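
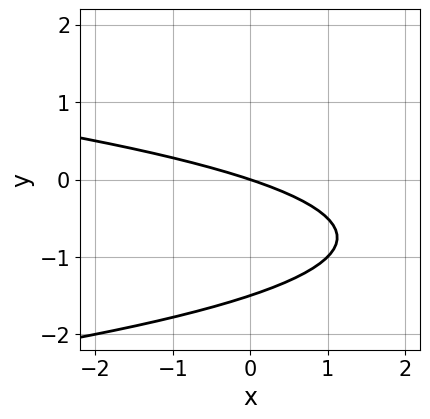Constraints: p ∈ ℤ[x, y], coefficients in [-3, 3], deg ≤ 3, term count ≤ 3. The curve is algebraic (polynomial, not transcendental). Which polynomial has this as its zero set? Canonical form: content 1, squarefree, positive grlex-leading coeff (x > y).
2*y^2 + x + 3*y

1. Degree: no degree-1 curve has this shape, so deg p = 2.
2. Observable constraints: it meets the y-axis at y = 0 (among the integer gridlines); one x-axis crossing is at x = 0.
3. These observations pin down the coefficients.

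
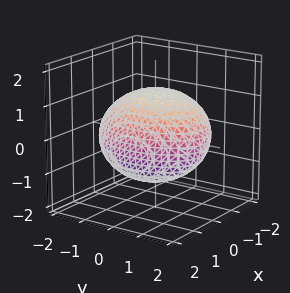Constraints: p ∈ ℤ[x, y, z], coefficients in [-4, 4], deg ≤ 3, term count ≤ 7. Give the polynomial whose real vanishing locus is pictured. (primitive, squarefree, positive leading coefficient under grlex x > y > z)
deg p = 2. No degree-1 surface has this shape.
The integer polynomial consistent with all of this is the stated p.

2*x^2 + x*z + y^2 + 2*z^2 - 3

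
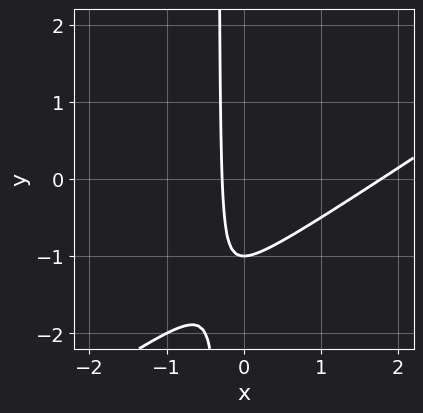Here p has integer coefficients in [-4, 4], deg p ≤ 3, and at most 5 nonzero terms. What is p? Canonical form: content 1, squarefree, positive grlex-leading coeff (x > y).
(a) Degree: a generic line meets the curve in up to 2 points, so deg p = 2.
(b) Reading off the gridlines: one y-axis crossing is at y = -1.
(c) The integer polynomial consistent with all of this is the stated p.

2*x^2 - 3*x*y - 3*x - y - 1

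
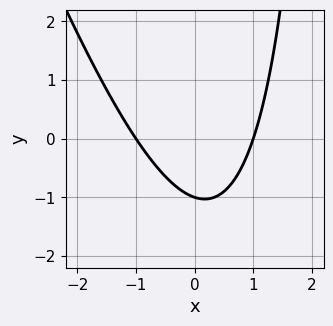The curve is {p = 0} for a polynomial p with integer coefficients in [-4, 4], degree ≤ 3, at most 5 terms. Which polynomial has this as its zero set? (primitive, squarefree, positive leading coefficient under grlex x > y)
3*x^2 + x*y - 3*y - 3

1. The degree is 2 — the shape is more complex than any degree-1 curve.
2. Against the integer gridlines: one y-axis crossing is at y = -1; among the integer gridlines, it crosses the x-axis at x ∈ {-1, 1}.
3. These observations pin down the coefficients.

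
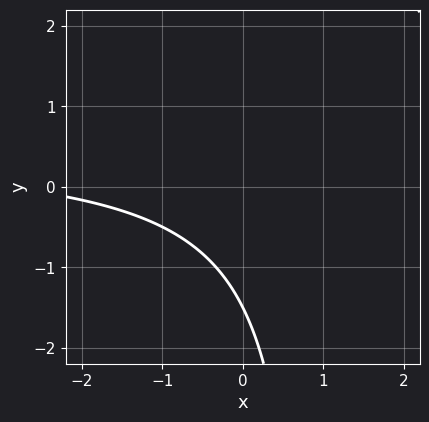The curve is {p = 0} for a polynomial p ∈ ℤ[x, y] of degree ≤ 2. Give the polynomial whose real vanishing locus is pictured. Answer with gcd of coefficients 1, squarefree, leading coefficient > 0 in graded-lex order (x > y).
2*x*y - x - 2*y - 3

First, degree: no degree-1 curve has this shape, so deg p = 2.
Next, against the integer gridlines: it misses every integer gridline on the x-axis.
Finally, putting this together gives p.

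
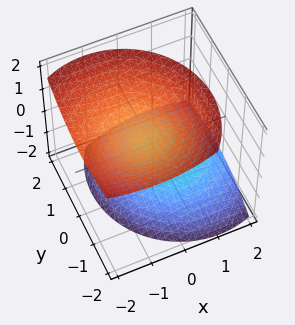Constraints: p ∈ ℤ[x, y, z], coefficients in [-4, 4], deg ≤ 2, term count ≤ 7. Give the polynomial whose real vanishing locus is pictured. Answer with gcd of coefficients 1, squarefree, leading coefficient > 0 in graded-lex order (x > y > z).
2*x^2 + 2*x*z + 2*y^2 + y*z - 3*z^2 + 3

I count 2 distinct pieces.
Degree: the shape is more complex than any degree-1 surface, so deg p = 2.
Checking where it meets the axes: among the integer gridlines, it crosses the z-axis at z ∈ {-1, 1}; the surface avoids every integer x-axis point in the box.
These observations pin down the coefficients.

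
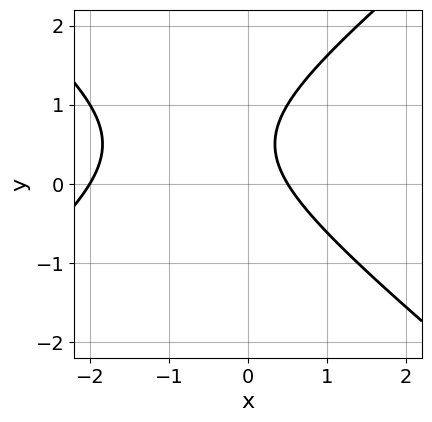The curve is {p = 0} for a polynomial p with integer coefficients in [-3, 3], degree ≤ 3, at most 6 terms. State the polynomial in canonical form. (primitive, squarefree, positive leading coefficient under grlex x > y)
2*x^2 - 3*y^2 + 3*x + 3*y - 2

1. Degree: no degree-1 curve has this shape, so deg p = 2.
2. Against the integer gridlines: one x-axis crossing is at x = -2; it misses every integer gridline on the y-axis.
3. Solving for integer coefficients yields p as stated.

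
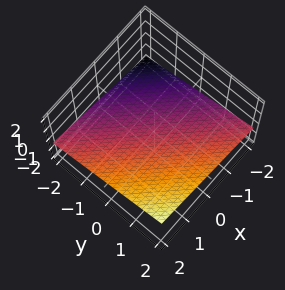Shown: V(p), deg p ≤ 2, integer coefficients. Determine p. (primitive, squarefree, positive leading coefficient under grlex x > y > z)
x + y - 3*z - 2

First, degree: every cross-section is a straight line — this is a plane, so deg p = 1.
Next, from the axis intercepts and sections: it crosses the x-axis at the gridline x = 2; it crosses the y-axis at the gridline y = 2.
Finally, these observations pin down the coefficients.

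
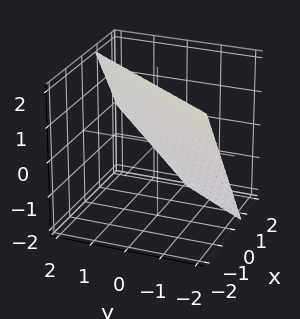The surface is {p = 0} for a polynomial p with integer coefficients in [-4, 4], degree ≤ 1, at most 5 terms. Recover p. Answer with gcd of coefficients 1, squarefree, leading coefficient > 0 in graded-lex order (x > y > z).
1. The degree is 1 — the surface is flat (a plane).
2. Against the integer gridlines: it meets the y-axis at y = -1 (among the integer gridlines); one z-axis crossing is at z = 1.
3. Putting this together gives p.

3*x - 2*y + 2*z - 2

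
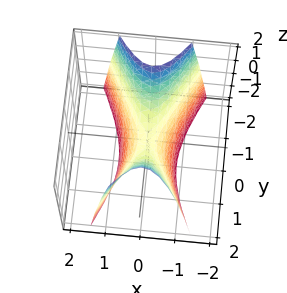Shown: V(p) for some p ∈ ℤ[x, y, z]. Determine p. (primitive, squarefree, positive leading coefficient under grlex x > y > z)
(a) The degree is 2 — a saddle surface; a quadric.
(b) Symmetries: mirror symmetry x ↦ −x ⇒ only even powers of x; the y ↦ −y reflection is a symmetry, so y appears only in even powers.
(c) Against the integer gridlines: it crosses the y-axis at the gridline y = 0; it crosses the z-axis at the gridline z = 0; it crosses the x-axis at the gridline x = 0.
(d) Together with the visible shape, these determine p as stated.

3*x^2 - y^2 + z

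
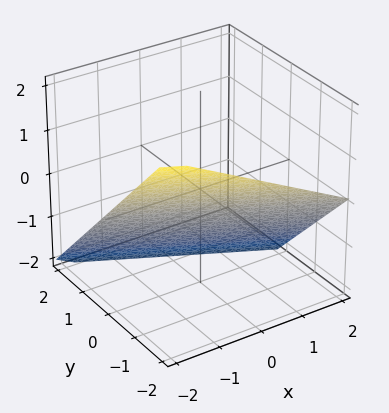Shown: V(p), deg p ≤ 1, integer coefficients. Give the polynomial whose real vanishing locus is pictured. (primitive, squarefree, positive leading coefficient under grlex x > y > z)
x + 2*y + 2*z + 2

1. deg p = 1. Every cross-section is a straight line — this is a plane.
2. Checking where it meets the axes: it crosses the x-axis at the gridline x = -2; one y-axis crossing is at y = -1.
3. Solving for integer coefficients yields p as stated. Check: (0, 0, -1) on the z-axis lies on the surface, and p(0, 0, -1) = 0. ✓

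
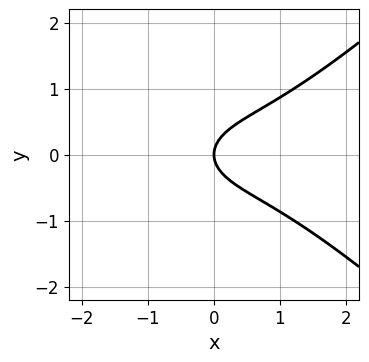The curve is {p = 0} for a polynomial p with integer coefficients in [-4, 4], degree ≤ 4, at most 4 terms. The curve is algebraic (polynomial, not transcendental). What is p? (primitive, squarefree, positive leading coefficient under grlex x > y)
x^3 - x*y^2 - 3*y^2 + 2*x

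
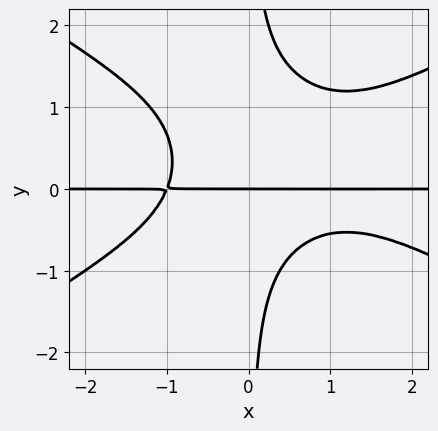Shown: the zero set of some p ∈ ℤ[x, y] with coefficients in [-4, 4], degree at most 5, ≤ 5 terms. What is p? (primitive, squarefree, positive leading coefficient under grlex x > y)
First, deg p = 4. A generic line meets the curve in up to 4 points.
Next, against the integer gridlines: it crosses the y-axis at the gridline y = 0; the visible x-axis segment lies entirely on the curve.
Finally, solving for integer coefficients yields p as stated.

x^3*y - 3*x*y^3 - x^2*y + 2*x*y^2 + 2*y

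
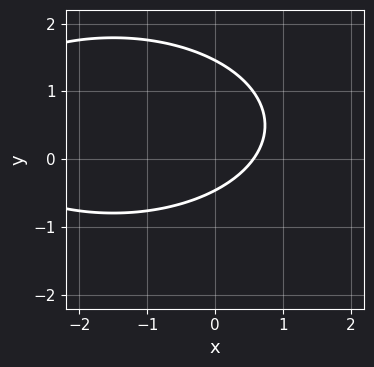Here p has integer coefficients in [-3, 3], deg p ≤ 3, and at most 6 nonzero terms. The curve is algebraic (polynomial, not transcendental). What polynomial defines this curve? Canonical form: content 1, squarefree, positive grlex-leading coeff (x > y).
x^2 + 3*y^2 + 3*x - 3*y - 2

1. The degree is 2 — no degree-1 curve has this shape.
2. Solving for integer coefficients yields p as stated.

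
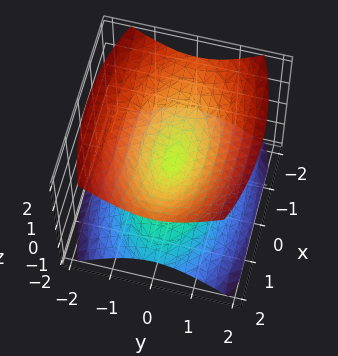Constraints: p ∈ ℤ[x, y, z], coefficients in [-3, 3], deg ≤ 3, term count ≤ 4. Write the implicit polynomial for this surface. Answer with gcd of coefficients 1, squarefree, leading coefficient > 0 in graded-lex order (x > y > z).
x^2 + 3*y^2 - 3*z^2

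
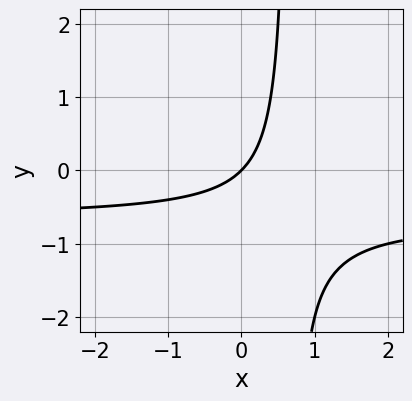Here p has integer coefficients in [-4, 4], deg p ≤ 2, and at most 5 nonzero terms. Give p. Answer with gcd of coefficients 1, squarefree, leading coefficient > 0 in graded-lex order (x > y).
Degree: a generic line meets the curve in up to 2 points, so deg p = 2.
From the visible intercepts: it meets the y-axis at y = 0 (among the integer gridlines); it meets the x-axis at x = 0 (among the integer gridlines).
Solving for integer coefficients yields p as stated.

3*x*y + 2*x - 2*y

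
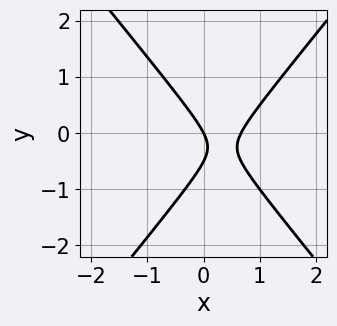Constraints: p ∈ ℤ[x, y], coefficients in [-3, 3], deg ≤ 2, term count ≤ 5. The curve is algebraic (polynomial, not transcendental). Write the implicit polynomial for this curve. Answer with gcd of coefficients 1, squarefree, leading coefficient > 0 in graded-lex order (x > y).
3*x^2 - 2*y^2 - 2*x - y

The degree is 2 — a generic line meets the curve in up to 2 points.
Observable constraints: it crosses the y-axis at the gridline y = 0; it meets the x-axis at x = 0 (among the integer gridlines).
The integer polynomial consistent with all of this is the stated p.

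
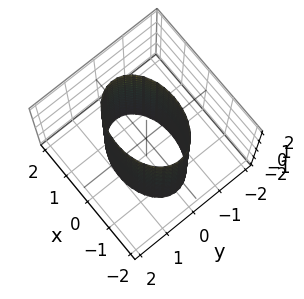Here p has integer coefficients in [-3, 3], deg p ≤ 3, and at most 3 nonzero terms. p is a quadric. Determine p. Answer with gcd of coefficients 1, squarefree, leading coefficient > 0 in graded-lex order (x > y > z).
x^2 + 2*y^2 - 2

(a) The degree is 2 — constant cross-section along one axis; a quadric.
(b) Symmetries: mirror symmetry z ↦ −z ⇒ only even powers of z; the y ↦ −y reflection is a symmetry, so y appears only in even powers; the x ↦ −x reflection is a symmetry, so x appears only in even powers.
(c) Checking where it meets the axes: it misses every integer gridline on the z-axis; among the integer gridlines, it crosses the y-axis at y ∈ {-1, 1}.
(d) Solving for integer coefficients yields p as stated.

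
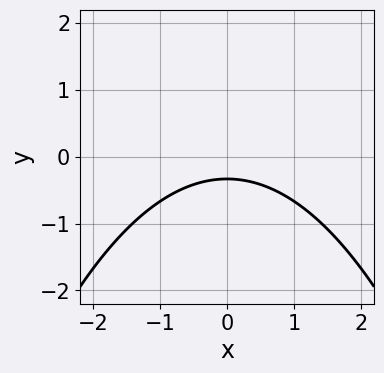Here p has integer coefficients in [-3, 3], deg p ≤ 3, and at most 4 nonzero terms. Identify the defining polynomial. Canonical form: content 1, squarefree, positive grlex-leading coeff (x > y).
x^2 + 3*y + 1

First, degree: the shape is more complex than any degree-1 curve, so deg p = 2.
Then, symmetries: it's symmetric under x → −x, forcing even powers of x.
Then, against the integer gridlines: no x-intercept at any integer in the box.
Finally, putting this together gives p.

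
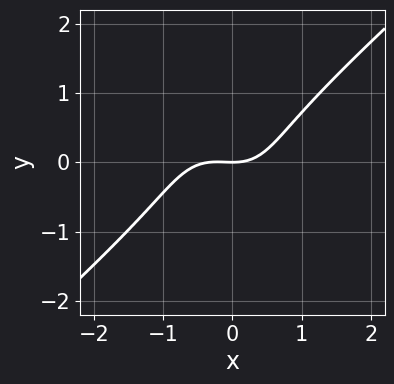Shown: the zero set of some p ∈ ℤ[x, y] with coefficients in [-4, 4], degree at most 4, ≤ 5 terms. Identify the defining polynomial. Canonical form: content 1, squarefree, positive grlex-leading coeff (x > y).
3*x^3 - x^2*y - 3*y^3 + x^2 - 3*y

First, degree: no degree-2 curve has this shape, so deg p = 3.
Then, checking where it meets the axes: it meets the x-axis at x = 0 (among the integer gridlines); it crosses the y-axis at the gridline y = 0.
Finally, matching integer coefficients to the picture gives p.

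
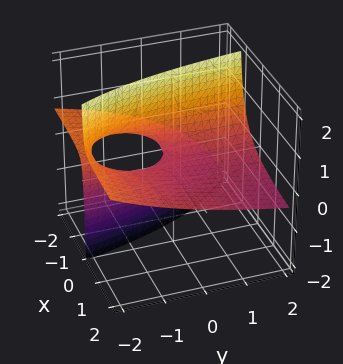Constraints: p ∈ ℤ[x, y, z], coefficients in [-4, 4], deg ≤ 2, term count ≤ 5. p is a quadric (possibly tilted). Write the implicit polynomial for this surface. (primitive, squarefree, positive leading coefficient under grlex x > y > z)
x*y + 3*x*z + y*z + 2*z

(a) deg p = 2. No degree-1 surface has this shape.
(b) From the axis intercepts and sections: every point of the y-axis in the box is on the surface; the visible x-axis segment lies entirely on the surface; it crosses the z-axis at the gridline z = 0.
(c) The integer polynomial consistent with all of this is the stated p.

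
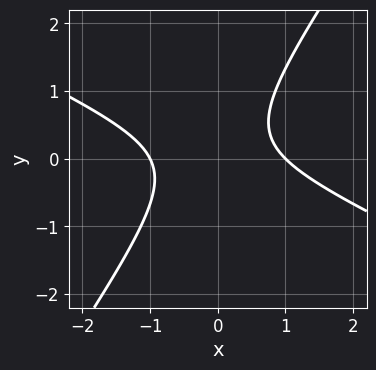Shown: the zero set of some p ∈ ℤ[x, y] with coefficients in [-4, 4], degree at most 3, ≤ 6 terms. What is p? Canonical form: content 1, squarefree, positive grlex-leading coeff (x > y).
2*x^2 + 3*x*y - 3*y^2 + y - 2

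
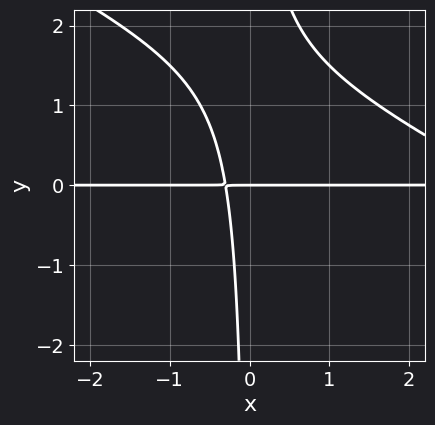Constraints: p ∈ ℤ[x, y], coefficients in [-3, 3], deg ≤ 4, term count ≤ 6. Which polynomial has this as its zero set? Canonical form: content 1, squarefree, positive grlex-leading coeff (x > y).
x^2*y + 2*x*y^2 - 3*x*y - y

(a) deg p = 3. The shape is more complex than any degree-2 curve.
(b) Against the integer gridlines: one y-axis crossing is at y = 0; every point of the x-axis in the box is on the curve.
(c) Fitting integer coefficients to these (and the overall shape) gives p.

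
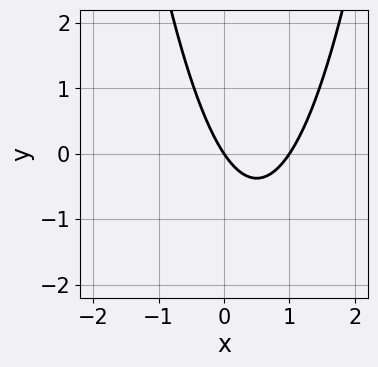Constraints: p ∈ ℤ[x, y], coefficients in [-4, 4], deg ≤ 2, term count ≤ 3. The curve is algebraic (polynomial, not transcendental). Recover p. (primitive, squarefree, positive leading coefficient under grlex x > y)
1. Degree: the shape is more complex than any degree-1 curve, so deg p = 2.
2. Against the integer gridlines: the x-axis gridline crossings are at x ∈ {0, 1}; it meets the y-axis at y = 0 (among the integer gridlines).
3. Together with the visible shape, these determine p as stated.

3*x^2 - 3*x - 2*y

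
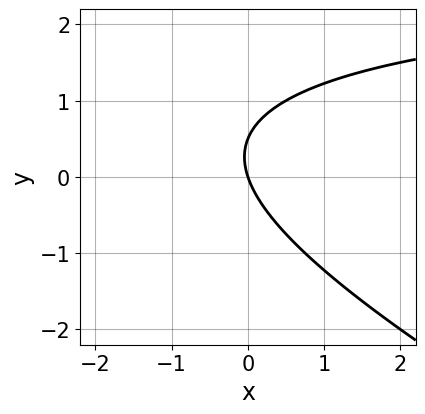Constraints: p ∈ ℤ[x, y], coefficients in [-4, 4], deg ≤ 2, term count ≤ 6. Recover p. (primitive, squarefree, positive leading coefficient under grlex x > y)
deg p = 2.
Against the integer gridlines: it meets the y-axis at y = 0 (among the integer gridlines); it crosses the x-axis at the gridline x = 0.
Solving for integer coefficients yields p as stated.

x*y + 2*y^2 - 3*x - y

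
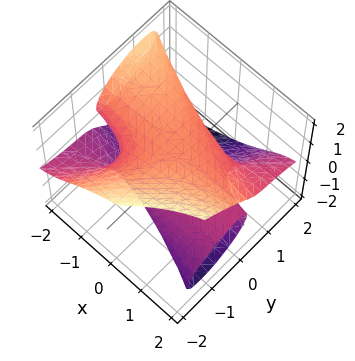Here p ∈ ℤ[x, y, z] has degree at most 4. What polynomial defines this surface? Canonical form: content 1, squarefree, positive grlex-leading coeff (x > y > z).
1. Degree: the shape is more complex than any degree-2 surface, so deg p = 3.
2. Against the integer gridlines: among the integer gridlines, it crosses the z-axis at z ∈ {-1, 0, 1}; it crosses the y-axis at the gridline y = 0; every point of the x-axis in the box is on the surface.
3. Matching integer coefficients to the picture gives p.

x*y^2 - 3*x*y*z - y^3 - 3*z^3 + 3*z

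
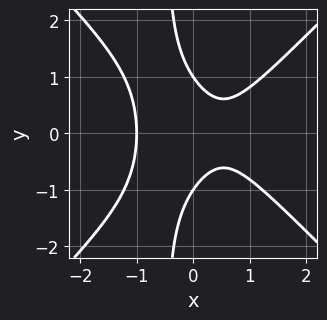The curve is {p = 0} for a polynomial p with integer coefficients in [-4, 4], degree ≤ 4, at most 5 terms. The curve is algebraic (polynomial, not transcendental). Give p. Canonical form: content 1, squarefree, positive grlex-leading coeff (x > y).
2*x^3 - 2*x*y^2 - y^2 - x + 1

deg p = 3. No degree-2 curve has this shape.
Symmetries: mirror symmetry y ↦ −y ⇒ only even powers of y.
Observable constraints: it crosses the x-axis at the gridline x = -1; among the integer gridlines, it crosses the y-axis at y ∈ {-1, 1}.
These observations pin down the coefficients.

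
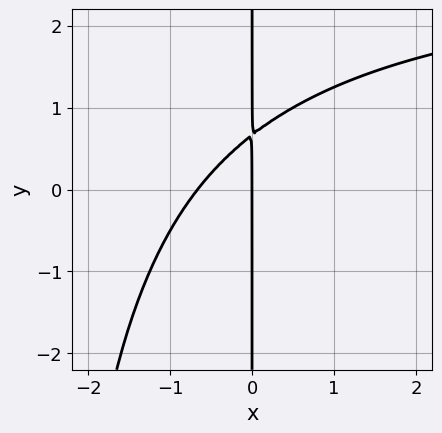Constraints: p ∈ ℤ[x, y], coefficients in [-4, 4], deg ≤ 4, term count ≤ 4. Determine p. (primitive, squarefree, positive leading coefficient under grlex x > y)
x^2*y - 3*x^2 + 3*x*y - 2*x

1. The degree is 3 — a generic line meets the curve in up to 3 points.
2. Observable constraints: one x-axis crossing is at x = 0; the visible y-axis segment lies entirely on the curve.
3. Putting this together gives p.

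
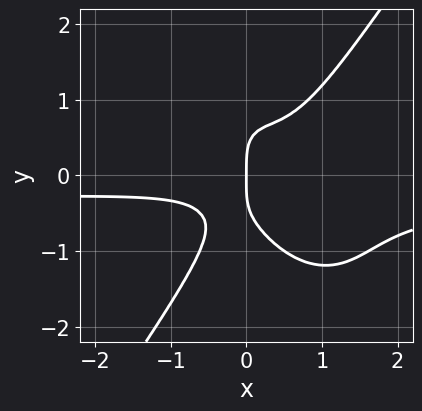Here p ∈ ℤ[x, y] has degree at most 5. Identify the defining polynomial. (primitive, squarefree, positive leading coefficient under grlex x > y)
First, degree: no degree-3 curve has this shape, so deg p = 4.
Then, against the integer gridlines: it meets the x-axis at x = 0 (among the integer gridlines); one y-axis crossing is at y = 0.
Finally, solving for integer coefficients yields p as stated.

3*x^3*y - y^4 + x^3 - 3*x^2*y + x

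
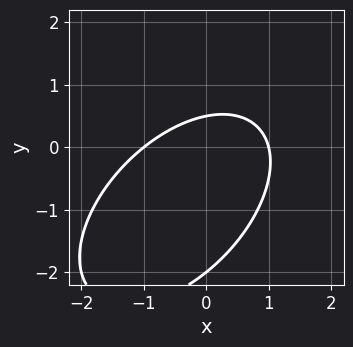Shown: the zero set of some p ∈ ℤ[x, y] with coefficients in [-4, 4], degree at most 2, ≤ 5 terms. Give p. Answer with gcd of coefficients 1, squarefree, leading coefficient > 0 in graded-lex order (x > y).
1. Degree: a generic line meets the curve in up to 2 points, so deg p = 2.
2. Checking where it meets the axes: among the integer gridlines, it crosses the x-axis at x ∈ {-1, 1}; it meets the y-axis at y = -2 (among the integer gridlines).
3. These observations pin down the coefficients.

2*x^2 - 2*x*y + 2*y^2 + 3*y - 2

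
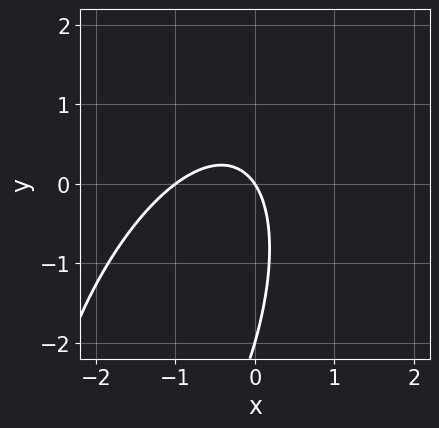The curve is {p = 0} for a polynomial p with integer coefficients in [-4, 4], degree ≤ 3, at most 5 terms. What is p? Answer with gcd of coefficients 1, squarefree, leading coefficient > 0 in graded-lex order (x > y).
(a) The degree is 2 — a generic line meets the curve in up to 2 points.
(b) Observable constraints: among the integer gridlines, it crosses the y-axis at y ∈ {-2, 0}; the x-axis gridline crossings are at x ∈ {-1, 0}.
(c) Assembling these constraints gives the stated polynomial.

3*x^2 - 2*x*y + y^2 + 3*x + 2*y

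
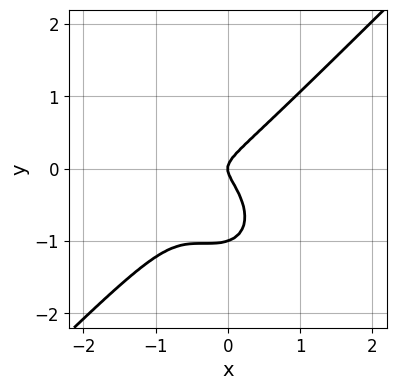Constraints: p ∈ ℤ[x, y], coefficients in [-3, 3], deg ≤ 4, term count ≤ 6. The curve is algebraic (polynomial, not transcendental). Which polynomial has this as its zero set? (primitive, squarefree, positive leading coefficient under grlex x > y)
(a) Degree: a generic line meets the curve in up to 3 points, so deg p = 3.
(b) From the axis intercepts and sections: the y-axis gridline crossings are at y ∈ {-1, 0}; it crosses the x-axis at the gridline x = 0.
(c) The integer polynomial consistent with all of this is the stated p.

3*x^3 - 3*y^3 + 3*x^2 - 3*y^2 + x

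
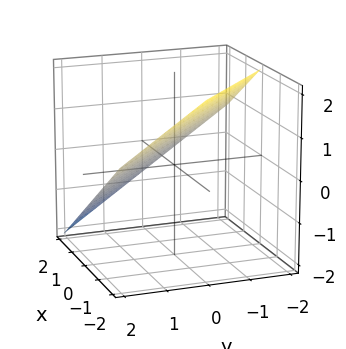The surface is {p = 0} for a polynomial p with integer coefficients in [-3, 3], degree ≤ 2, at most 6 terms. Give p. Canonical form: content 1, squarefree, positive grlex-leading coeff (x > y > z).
2*x + 2*y + 3*z - 2

First, degree: every cross-section is a straight line — this is a plane, so deg p = 1.
Next, against the integer gridlines: it crosses the x-axis at the gridline x = 1; it meets the y-axis at y = 1 (among the integer gridlines).
Finally, together with the visible shape, these determine p as stated.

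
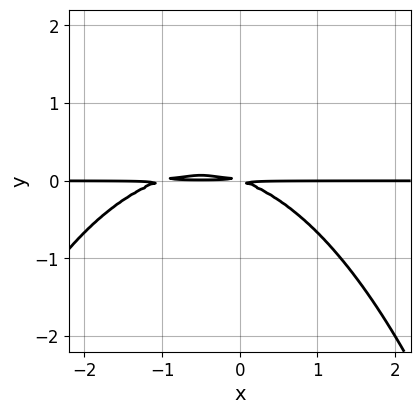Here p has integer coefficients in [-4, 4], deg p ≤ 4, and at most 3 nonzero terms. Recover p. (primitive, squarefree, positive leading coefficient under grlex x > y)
x^2*y + x*y + 3*y^2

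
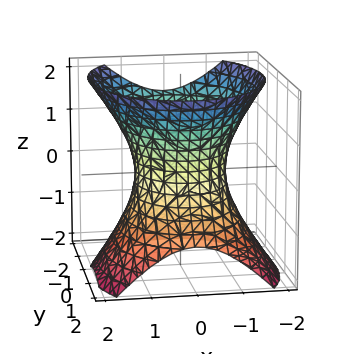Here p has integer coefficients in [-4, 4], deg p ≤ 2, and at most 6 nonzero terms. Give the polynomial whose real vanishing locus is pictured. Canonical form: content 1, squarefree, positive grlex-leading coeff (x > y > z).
3*x^2 + 2*y^2 + y*z - 2*z^2 - 3

1. deg p = 2. The shape is more complex than any degree-1 surface.
2. Observable constraints: no z-intercept at any integer in the box; among the integer gridlines, it crosses the x-axis at x ∈ {-1, 1}.
3. Solving for integer coefficients yields p as stated.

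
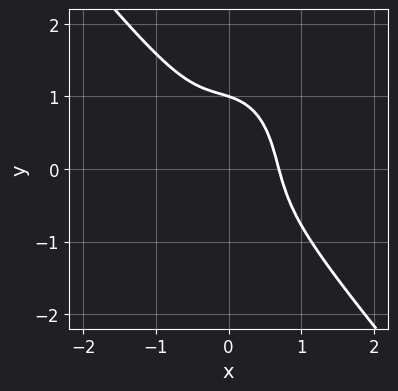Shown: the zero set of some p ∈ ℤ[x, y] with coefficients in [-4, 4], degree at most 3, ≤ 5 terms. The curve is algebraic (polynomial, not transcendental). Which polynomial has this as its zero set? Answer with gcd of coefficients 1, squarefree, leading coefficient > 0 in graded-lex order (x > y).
3*x^3 + x^2*y + y^3 + x*y - 1

(a) deg p = 3. The shape is more complex than any degree-2 curve.
(b) Against the integer gridlines: one y-axis crossing is at y = 1.
(c) These observations pin down the coefficients.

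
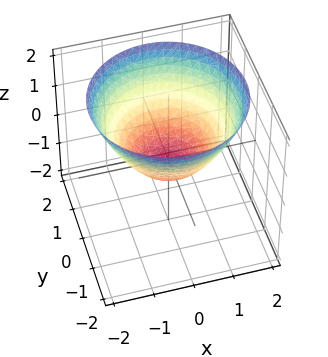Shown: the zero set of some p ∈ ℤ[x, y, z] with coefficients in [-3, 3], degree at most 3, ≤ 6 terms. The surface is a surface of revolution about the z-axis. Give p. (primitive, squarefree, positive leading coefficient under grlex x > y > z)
1. Degree: no degree-1 surface has this shape, so deg p = 2.
2. Symmetries: the z-axis is an axis of rotation, so x and y enter only as x² + y².
3. Reading off the gridlines: a circular section at z = 1 has radius between 1 and 2.
4. Fitting integer coefficients to these (and the overall shape) gives p.

2*x^2 + 2*y^2 - 3*z - 1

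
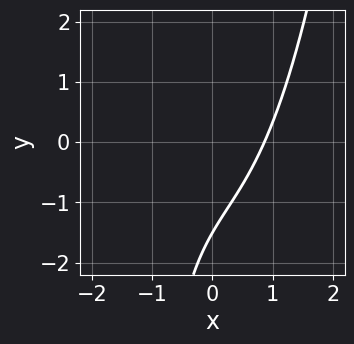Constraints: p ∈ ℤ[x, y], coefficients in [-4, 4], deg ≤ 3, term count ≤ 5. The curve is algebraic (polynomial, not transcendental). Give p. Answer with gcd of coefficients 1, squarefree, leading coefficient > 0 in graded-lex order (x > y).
(a) Degree: the shape is more complex than any degree-2 curve, so deg p = 3.
(b) Solving for integer coefficients yields p as stated.

2*x^3 - x*y + 2*x - 2*y - 3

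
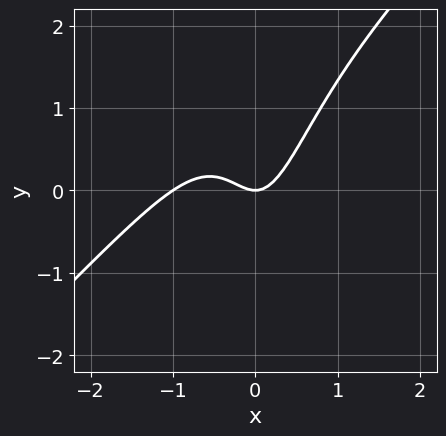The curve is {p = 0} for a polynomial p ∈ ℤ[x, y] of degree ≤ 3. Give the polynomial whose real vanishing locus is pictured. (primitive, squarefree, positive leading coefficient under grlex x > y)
The degree is 3 — no degree-2 curve has this shape.
Reading off the gridlines: the x-axis gridline crossings are at x ∈ {-1, 0}; it crosses the y-axis at the gridline y = 0.
Solving for integer coefficients yields p as stated.

2*x^3 - 2*x^2*y + 2*x^2 - y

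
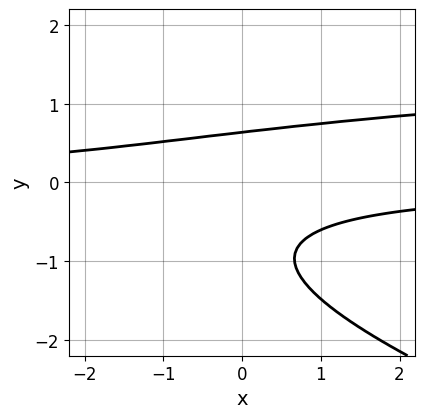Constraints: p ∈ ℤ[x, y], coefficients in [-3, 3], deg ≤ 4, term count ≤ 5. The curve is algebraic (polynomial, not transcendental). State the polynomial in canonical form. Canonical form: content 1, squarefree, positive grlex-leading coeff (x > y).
x*y^2 + 3*y^3 - 2*x*y + 3*y^2 - 2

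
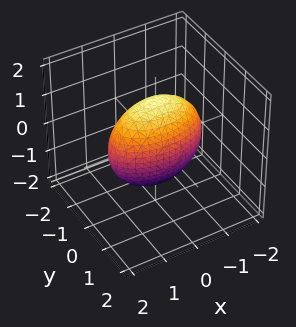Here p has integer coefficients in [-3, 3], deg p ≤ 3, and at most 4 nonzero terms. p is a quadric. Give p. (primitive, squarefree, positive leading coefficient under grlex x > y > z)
First, the degree is 2 — bounded and convex; a quadric.
Then, symmetries: it's symmetric under z → −z, forcing even powers of z; it's symmetric under y → −y, forcing even powers of y; mirror symmetry x ↦ −x ⇒ only even powers of x.
Finally, together with the visible shape, these determine p as stated.

x^2 + 3*y^2 + z^2 - 2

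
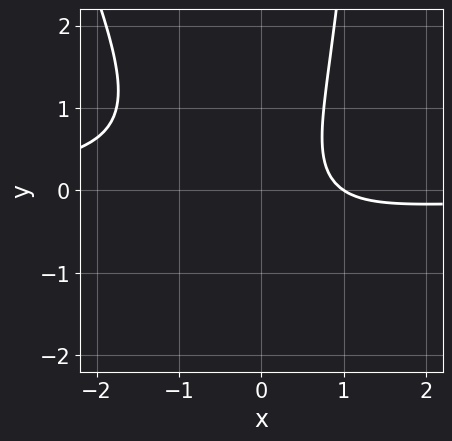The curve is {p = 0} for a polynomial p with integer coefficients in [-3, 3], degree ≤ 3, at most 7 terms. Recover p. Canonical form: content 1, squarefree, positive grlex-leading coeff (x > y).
3*x^2*y + x*y^2 - 2*y^2 + 2*x - 2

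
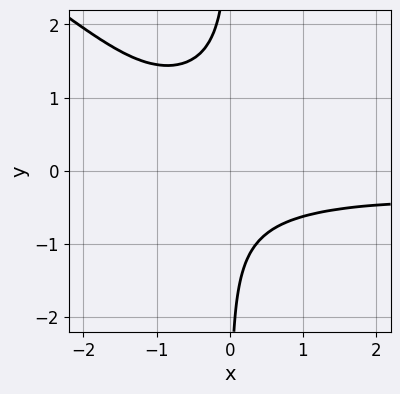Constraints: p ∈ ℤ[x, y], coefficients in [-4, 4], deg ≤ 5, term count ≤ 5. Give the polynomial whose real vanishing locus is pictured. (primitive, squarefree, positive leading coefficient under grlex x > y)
2*x^2*y^2 + 3*x*y^3 - 3*x*y^2 + 3*x*y + 3

First, the degree is 4 — the shape is more complex than any degree-3 curve.
Then, observable constraints: it misses every integer gridline on the x-axis; no y-intercept at any integer in the box.
Finally, solving for integer coefficients yields p as stated.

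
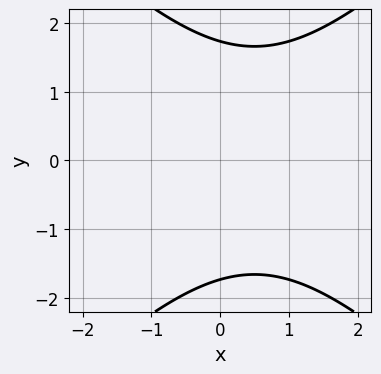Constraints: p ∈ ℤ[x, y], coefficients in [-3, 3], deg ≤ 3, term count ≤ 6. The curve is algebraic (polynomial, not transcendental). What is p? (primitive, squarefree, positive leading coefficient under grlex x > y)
x^2 - y^2 - x + 3

Degree: no degree-1 curve has this shape, so deg p = 2.
Symmetries: the y ↦ −y reflection is a symmetry, so y appears only in even powers.
Against the integer gridlines: it misses every integer gridline on the x-axis.
Putting this together gives p.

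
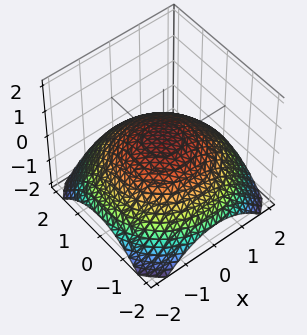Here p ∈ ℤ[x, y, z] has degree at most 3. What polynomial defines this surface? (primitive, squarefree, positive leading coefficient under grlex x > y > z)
x^2 + y^2 + 3*z - 1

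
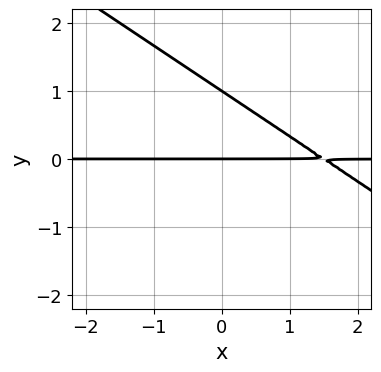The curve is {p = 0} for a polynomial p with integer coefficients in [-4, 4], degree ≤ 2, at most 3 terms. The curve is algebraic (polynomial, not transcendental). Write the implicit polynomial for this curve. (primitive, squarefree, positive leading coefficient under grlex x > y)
deg p = 2. A generic line meets the curve in up to 2 points.
Checking where it meets the axes: every point of the x-axis in the box is on the curve; among the integer gridlines, it crosses the y-axis at y ∈ {0, 1}.
Solving for integer coefficients yields p as stated.

2*x*y + 3*y^2 - 3*y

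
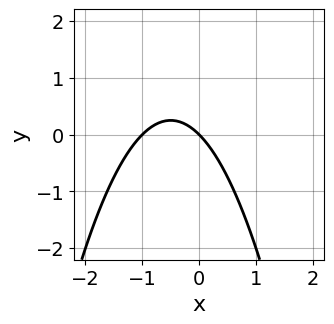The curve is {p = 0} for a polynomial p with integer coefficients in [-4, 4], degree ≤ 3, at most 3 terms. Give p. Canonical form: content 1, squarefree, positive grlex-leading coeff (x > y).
Degree: no degree-1 curve has this shape, so deg p = 2.
From the axis intercepts and sections: it crosses the y-axis at the gridline y = 0; among the integer gridlines, it crosses the x-axis at x ∈ {-1, 0}.
These observations pin down the coefficients.

x^2 + x + y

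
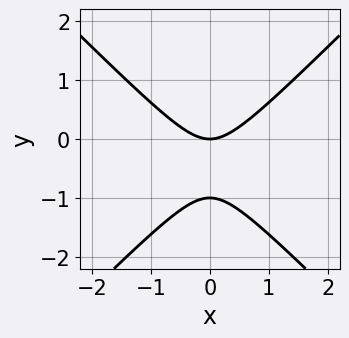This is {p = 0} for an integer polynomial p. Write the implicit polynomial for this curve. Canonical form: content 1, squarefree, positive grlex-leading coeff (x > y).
x^2 - y^2 - y

1. deg p = 2. The shape is more complex than any degree-1 curve.
2. Symmetries: the x ↦ −x reflection is a symmetry, so x appears only in even powers.
3. Checking where it meets the axes: among the integer gridlines, it crosses the y-axis at y ∈ {-1, 0}; it crosses the x-axis at the gridline x = 0.
4. Fitting integer coefficients to these (and the overall shape) gives p.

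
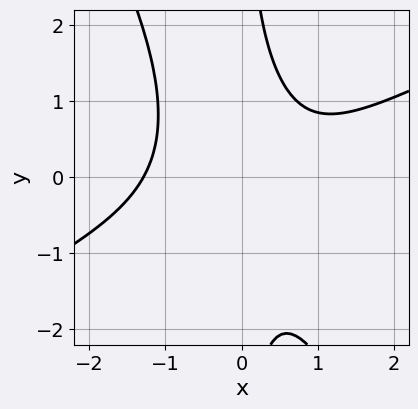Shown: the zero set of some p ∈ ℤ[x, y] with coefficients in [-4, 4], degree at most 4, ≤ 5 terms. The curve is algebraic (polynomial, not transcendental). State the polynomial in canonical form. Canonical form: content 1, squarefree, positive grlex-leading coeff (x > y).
2*x^3 - 3*x^2*y - 2*x*y^2 - x + 3

(a) deg p = 3.
(b) Against the integer gridlines: no y-intercept at any integer in the box.
(c) Assembling these constraints gives the stated polynomial.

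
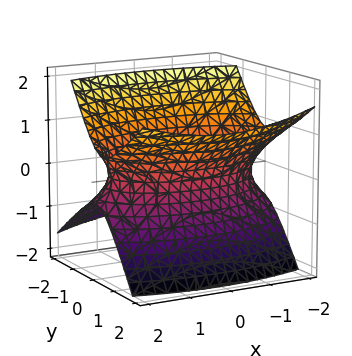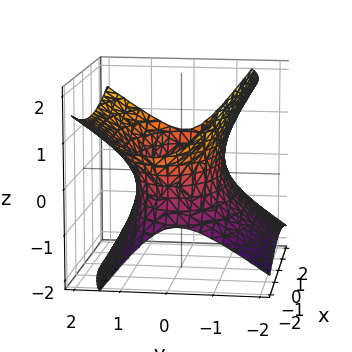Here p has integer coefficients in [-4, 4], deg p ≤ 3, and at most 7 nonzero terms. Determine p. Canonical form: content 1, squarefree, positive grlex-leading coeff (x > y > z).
The degree is 2 — a generic line meets the surface in up to 2 points.
Checking where it meets the axes: among the integer gridlines, it crosses the y-axis at y ∈ {-1, 1}; it misses every integer gridline on the z-axis.
Putting this together gives p.

x^2 + 3*y^2 - 2*y*z - 3*z^2 - 3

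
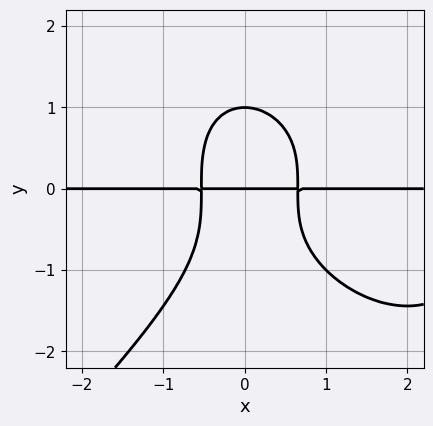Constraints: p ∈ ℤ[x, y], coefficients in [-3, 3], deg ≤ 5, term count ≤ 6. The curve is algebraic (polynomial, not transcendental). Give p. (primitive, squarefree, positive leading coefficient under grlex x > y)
(a) The degree is 4 — the shape is more complex than any degree-3 curve.
(b) Observable constraints: among the integer gridlines, it crosses the y-axis at y ∈ {0, 1}; the visible x-axis segment lies entirely on the curve.
(c) Putting this together gives p.

x^3*y - y^4 - 3*x^2*y + y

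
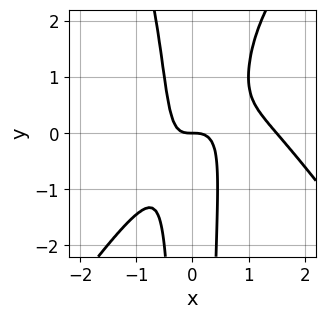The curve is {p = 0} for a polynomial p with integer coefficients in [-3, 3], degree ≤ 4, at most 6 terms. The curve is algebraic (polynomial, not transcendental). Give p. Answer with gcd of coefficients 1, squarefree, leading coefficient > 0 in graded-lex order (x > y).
2*x^4 - x^2*y^2 - 3*x^3 + 3*x^2*y - y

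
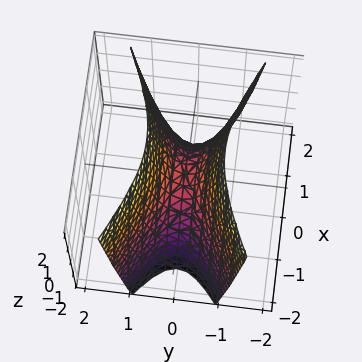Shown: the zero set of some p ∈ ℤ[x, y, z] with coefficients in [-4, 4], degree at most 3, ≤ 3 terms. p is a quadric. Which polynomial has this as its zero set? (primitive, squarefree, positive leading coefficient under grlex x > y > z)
x^2 - 3*y^2 + z

(a) deg p = 2. A hyperbolic paraboloid; a quadric.
(b) Symmetries: mirror symmetry y ↦ −y ⇒ only even powers of y; mirror symmetry x ↦ −x ⇒ only even powers of x.
(c) From the visible intercepts: one x-axis crossing is at x = 0; it meets the y-axis at y = 0 (among the integer gridlines); it crosses the z-axis at the gridline z = 0.
(d) Assembling these constraints gives the stated polynomial.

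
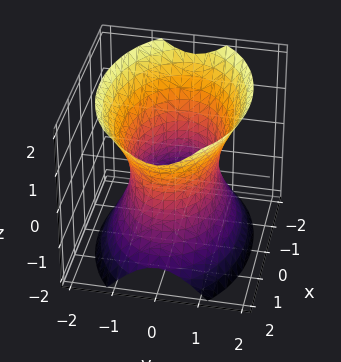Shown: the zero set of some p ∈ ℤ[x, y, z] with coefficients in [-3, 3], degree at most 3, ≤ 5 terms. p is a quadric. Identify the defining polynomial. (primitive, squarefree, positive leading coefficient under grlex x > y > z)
x^2 + 2*y^2 - z^2 - 2

First, degree: one connected sheet with a waist; a quadric, so deg p = 2.
Next, symmetries: it's symmetric under z → −z, forcing even powers of z; mirror symmetry x ↦ −x ⇒ only even powers of x; mirror symmetry y ↦ −y ⇒ only even powers of y.
Next, checking where it meets the axes: the y-axis gridline crossings are at y ∈ {-1, 1}; the surface avoids every integer z-axis point in the box.
Finally, the integer polynomial consistent with all of this is the stated p.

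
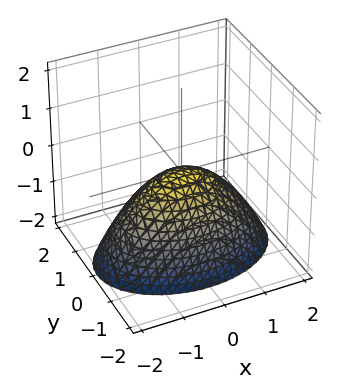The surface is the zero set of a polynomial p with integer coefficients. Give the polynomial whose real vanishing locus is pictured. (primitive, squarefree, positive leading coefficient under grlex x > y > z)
x^2 + 2*y^2 + 2*z

(a) deg p = 2. A paraboloid; a quadric.
(b) Symmetries: the y ↦ −y reflection is a symmetry, so y appears only in even powers; it's symmetric under x → −x, forcing even powers of x.
(c) Against the integer gridlines: one x-axis crossing is at x = 0; it meets the y-axis at y = 0 (among the integer gridlines).
(d) Solving for integer coefficients yields p as stated.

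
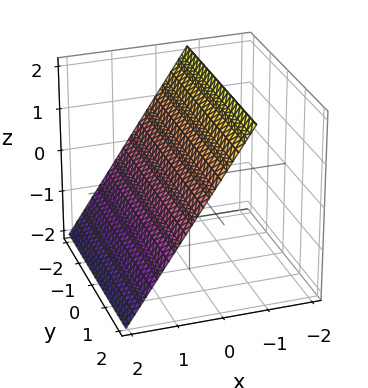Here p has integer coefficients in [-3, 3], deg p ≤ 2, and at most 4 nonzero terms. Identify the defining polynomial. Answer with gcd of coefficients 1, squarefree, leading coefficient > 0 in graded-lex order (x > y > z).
The degree is 1 — every cross-section is a straight line — this is a plane.
Reading off the gridlines: one z-axis crossing is at z = 1; it misses every integer gridline on the y-axis.
Solving for integer coefficients yields p as stated.

3*x + 2*z - 2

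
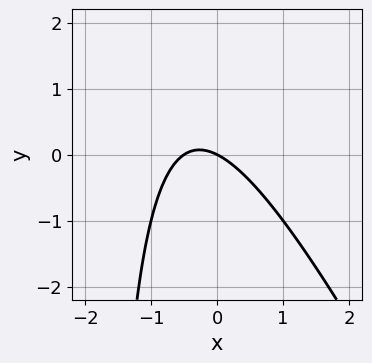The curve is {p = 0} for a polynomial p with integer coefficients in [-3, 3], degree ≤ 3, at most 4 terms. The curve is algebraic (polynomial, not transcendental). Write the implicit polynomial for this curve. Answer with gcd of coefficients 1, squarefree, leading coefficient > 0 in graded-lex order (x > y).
2*x^2 + x*y + x + 2*y

1. The degree is 2 — the shape is more complex than any degree-1 curve.
2. Reading off the gridlines: it meets the x-axis at x = 0 (among the integer gridlines); it crosses the y-axis at the gridline y = 0.
3. Solving for integer coefficients yields p as stated.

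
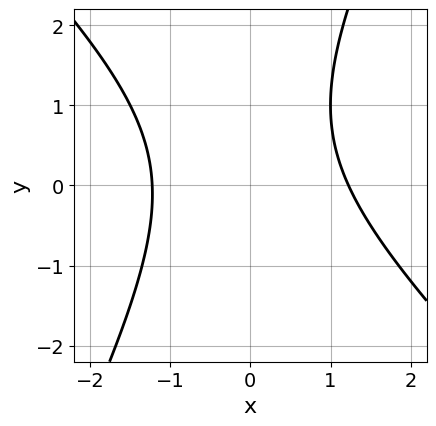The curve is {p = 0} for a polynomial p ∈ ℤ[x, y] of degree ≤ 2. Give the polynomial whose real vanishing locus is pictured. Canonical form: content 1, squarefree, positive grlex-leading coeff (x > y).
2*x^2 + x*y - y^2 + y - 3

First, deg p = 2. The shape is more complex than any degree-1 curve.
Next, against the integer gridlines: the curve avoids every integer y-axis point in the box.
Finally, the integer polynomial consistent with all of this is the stated p.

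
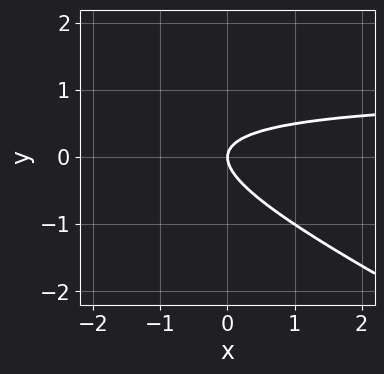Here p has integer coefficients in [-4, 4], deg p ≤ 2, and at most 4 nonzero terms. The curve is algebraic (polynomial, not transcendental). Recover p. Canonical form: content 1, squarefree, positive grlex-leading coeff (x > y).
First, deg p = 2. A generic line meets the curve in up to 2 points.
Then, reading off the gridlines: it meets the x-axis at x = 0 (among the integer gridlines); one y-axis crossing is at y = 0.
Finally, putting this together gives p.

x*y + 2*y^2 - x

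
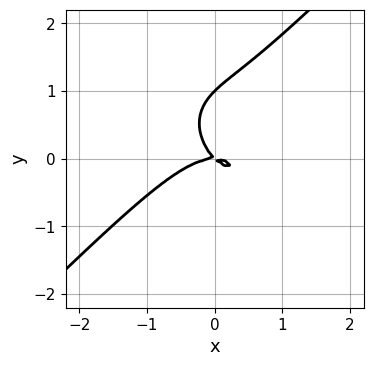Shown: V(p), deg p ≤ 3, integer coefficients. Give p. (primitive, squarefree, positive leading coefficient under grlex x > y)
x^3 - y^3 + x*y + y^2

(a) deg p = 3. No degree-2 curve has this shape.
(b) From the axis intercepts and sections: one x-axis crossing is at x = 0; the y-axis gridline crossings are at y ∈ {0, 1}.
(c) These observations pin down the coefficients.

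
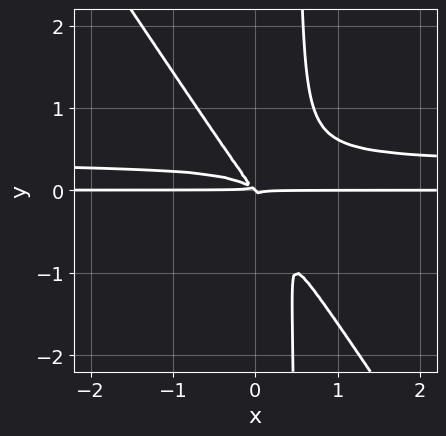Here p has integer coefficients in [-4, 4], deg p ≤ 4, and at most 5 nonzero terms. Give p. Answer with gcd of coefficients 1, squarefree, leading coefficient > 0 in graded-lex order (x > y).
3*x^2*y^2 + 2*x*y^3 - x^2*y - 2*x*y^2 - y^3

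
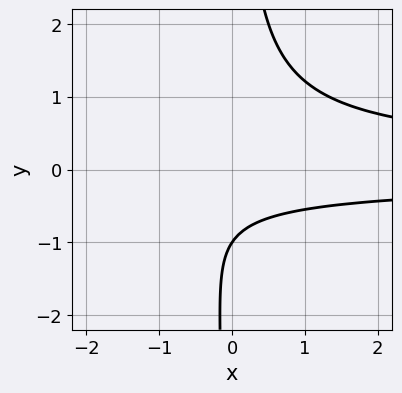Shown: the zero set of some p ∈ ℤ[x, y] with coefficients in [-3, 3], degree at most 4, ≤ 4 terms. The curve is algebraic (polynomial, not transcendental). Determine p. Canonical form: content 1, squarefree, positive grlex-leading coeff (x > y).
Degree: a generic line meets the curve in up to 3 points, so deg p = 3.
Checking where it meets the axes: it misses every integer gridline on the x-axis; one y-axis crossing is at y = -1.
Assembling these constraints gives the stated polynomial.

3*x*y^2 - 2*y - 2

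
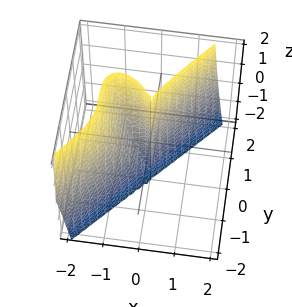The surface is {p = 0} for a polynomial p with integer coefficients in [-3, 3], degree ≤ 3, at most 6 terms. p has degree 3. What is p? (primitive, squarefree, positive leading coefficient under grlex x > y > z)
3*x^3 + x^2*z - 2*y^3 + 2*x^2

(a) The degree is 3 — no degree-2 surface has this shape.
(b) From the axis intercepts and sections: the visible z-axis segment lies entirely on the surface; it meets the x-axis at x = 0 (among the integer gridlines); it meets the y-axis at y = 0 (among the integer gridlines).
(c) Fitting integer coefficients to these (and the overall shape) gives p.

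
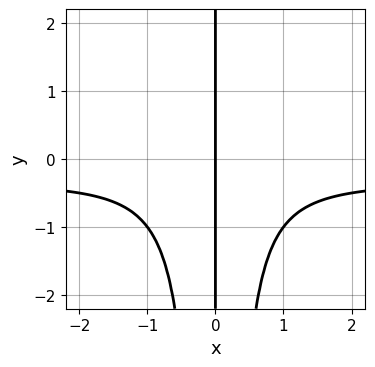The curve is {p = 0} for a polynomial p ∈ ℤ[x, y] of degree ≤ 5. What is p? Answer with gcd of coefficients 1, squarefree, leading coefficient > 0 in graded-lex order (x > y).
3*x^3*y + x^3 + 2*x

First, deg p = 4.
Next, reading off the gridlines: one x-axis crossing is at x = 0; every point of the y-axis in the box is on the curve.
Finally, putting this together gives p.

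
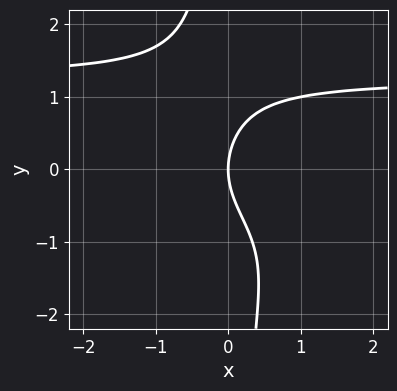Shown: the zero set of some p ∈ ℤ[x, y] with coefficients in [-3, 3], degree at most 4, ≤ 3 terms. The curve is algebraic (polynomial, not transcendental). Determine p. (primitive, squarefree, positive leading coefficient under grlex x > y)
x*y^3 + y^2 - 2*x

(a) The degree is 4 — no degree-3 curve has this shape.
(b) From the axis intercepts and sections: one x-axis crossing is at x = 0; one y-axis crossing is at y = 0.
(c) Matching integer coefficients to the picture gives p.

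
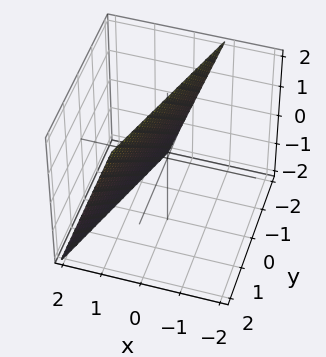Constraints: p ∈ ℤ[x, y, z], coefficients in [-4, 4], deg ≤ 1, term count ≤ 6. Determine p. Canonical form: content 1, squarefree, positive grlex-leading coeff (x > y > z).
3*x - y + z - 2

1. The degree is 1 — the surface is flat (a plane).
2. From the axis intercepts and sections: one y-axis crossing is at y = -2; one z-axis crossing is at z = 2.
3. Putting this together gives p.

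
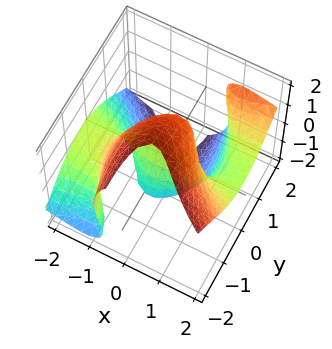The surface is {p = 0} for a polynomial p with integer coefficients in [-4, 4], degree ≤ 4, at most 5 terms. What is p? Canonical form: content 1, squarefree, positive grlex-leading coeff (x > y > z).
3*x^2*z - 2*x*y^2 + z^3 + 3*y - 3*z

Degree: a generic line meets the surface in up to 3 points, so deg p = 3.
Reading off the gridlines: it crosses the y-axis at the gridline y = 0; every point of the x-axis in the box is on the surface; one z-axis crossing is at z = 0.
Solving for integer coefficients yields p as stated.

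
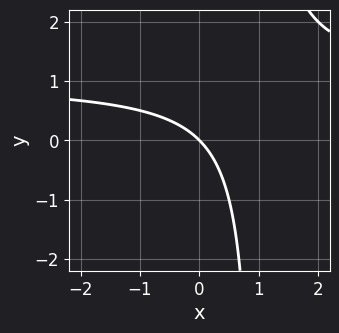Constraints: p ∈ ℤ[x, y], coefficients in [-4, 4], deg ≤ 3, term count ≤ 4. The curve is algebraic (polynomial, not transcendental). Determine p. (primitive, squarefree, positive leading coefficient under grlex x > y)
1. deg p = 2.
2. From the visible intercepts: it crosses the y-axis at the gridline y = 0; it crosses the x-axis at the gridline x = 0.
3. Together with the visible shape, these determine p as stated.

x*y - x - y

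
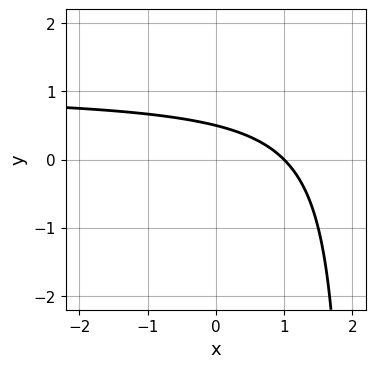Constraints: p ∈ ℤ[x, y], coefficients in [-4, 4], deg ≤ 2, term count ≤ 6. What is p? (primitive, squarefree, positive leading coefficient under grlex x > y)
x*y - x - 2*y + 1

First, degree: a generic line meets the curve in up to 2 points, so deg p = 2.
Next, observable constraints: it meets the x-axis at x = 1 (among the integer gridlines).
Finally, fitting integer coefficients to these (and the overall shape) gives p.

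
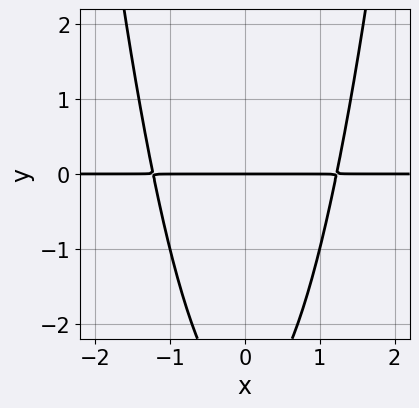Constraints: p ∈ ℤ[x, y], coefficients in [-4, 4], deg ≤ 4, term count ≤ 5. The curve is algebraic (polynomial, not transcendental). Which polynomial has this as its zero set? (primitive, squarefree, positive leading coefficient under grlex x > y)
2*x^2*y - y^2 - 3*y

deg p = 3.
Symmetries: the x ↦ −x reflection is a symmetry, so x appears only in even powers.
Against the integer gridlines: it meets the y-axis at y = 0 (among the integer gridlines); the visible x-axis segment lies entirely on the curve.
Together with the visible shape, these determine p as stated.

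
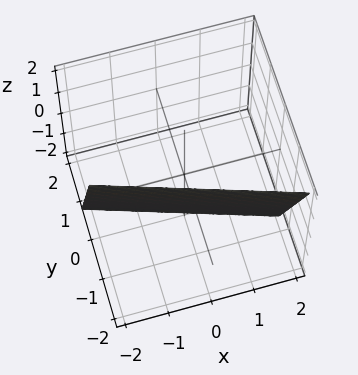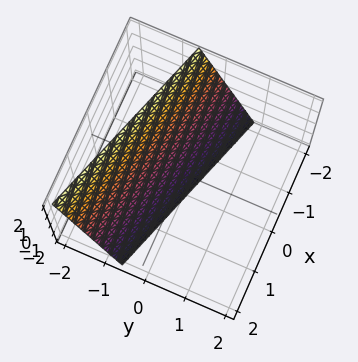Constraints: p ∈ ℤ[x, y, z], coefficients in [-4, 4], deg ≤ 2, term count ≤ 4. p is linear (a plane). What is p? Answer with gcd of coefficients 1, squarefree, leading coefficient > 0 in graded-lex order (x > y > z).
1. deg p = 1. The surface is flat (a plane).
2. Checking where it meets the axes: it meets the x-axis at x = -2 (among the integer gridlines); it meets the z-axis at z = -2 (among the integer gridlines).
3. Solving for integer coefficients yields p as stated.

x + 3*y + z + 2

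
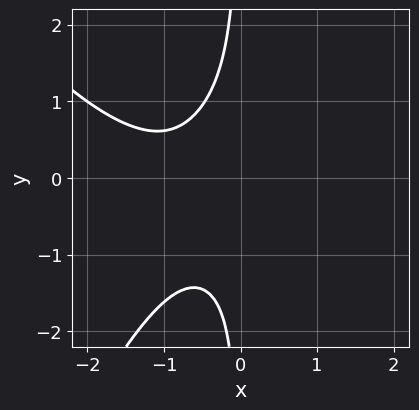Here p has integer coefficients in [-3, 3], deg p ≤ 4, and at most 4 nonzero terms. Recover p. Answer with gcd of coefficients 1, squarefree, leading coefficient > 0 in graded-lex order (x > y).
The degree is 4 — a generic line meets the curve in up to 4 points.
From the visible intercepts: it misses every integer gridline on the x-axis; it misses every integer gridline on the y-axis.
Putting this together gives p.

x^4 - 3*x^2*y + 3*x*y^2 + 2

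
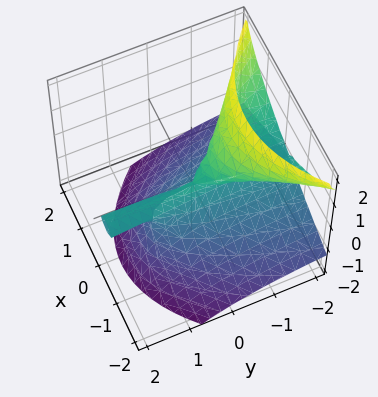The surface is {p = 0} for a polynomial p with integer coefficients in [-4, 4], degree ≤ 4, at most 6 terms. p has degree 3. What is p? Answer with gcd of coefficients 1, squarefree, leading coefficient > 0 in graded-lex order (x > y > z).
3*y*z^2 + 2*z^3 + 3*x^2 + y*z + x

(a) The degree is 3 — a generic line meets the surface in up to 3 points.
(b) Checking where it meets the axes: the visible y-axis segment lies entirely on the surface; it meets the z-axis at z = 0 (among the integer gridlines); one x-axis crossing is at x = 0.
(c) Fitting integer coefficients to these (and the overall shape) gives p.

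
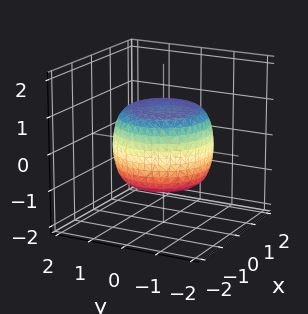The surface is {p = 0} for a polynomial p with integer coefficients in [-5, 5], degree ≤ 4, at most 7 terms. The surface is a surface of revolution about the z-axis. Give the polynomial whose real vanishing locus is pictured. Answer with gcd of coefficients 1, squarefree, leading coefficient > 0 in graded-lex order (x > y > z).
2*x^4 + 4*x^2*y^2 + 2*y^4 - 2*x^2 - 2*y^2 + 3*z^2 - 3

First, deg p = 4. The shape is more complex than any degree-3 surface.
Then, symmetries: rotational symmetry about the z-axis ⇒ p depends on x, y only through x² + y².
Next, from the visible intercepts: among the integer gridlines, it crosses the z-axis at z ∈ {-1, 1}; a circular section at z = 0 has radius between 1 and 2.
Finally, fitting integer coefficients to these (and the overall shape) gives p.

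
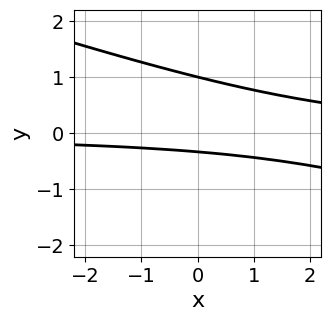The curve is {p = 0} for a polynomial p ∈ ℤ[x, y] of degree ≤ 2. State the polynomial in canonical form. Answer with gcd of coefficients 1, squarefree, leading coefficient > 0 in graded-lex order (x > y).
x*y + 3*y^2 - 2*y - 1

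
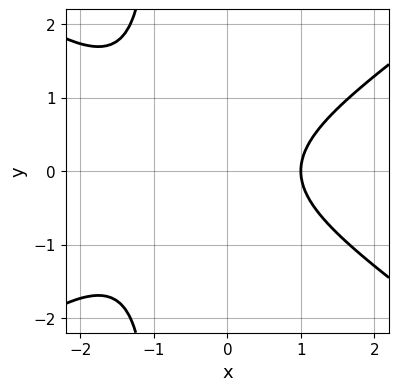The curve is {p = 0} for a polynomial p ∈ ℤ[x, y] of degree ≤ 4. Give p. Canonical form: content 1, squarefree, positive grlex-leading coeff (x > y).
(a) deg p = 3.
(b) Symmetries: it's symmetric under y → −y, forcing even powers of y.
(c) From the axis intercepts and sections: it misses every integer gridline on the y-axis; one x-axis crossing is at x = 1.
(d) Solving for integer coefficients yields p as stated.

x^3 - 2*x*y^2 + x^2 - 2*y^2 - 2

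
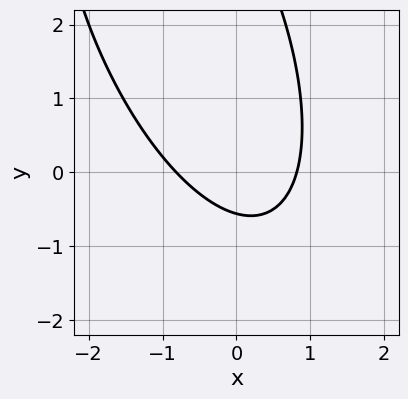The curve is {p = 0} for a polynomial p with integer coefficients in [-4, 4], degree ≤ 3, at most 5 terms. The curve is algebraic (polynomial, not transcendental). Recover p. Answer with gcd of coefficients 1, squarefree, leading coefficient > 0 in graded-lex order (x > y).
1. The degree is 2 — no degree-1 curve has this shape.
2. Matching integer coefficients to the picture gives p.

3*x^2 + 2*x*y + y^2 - 3*y - 2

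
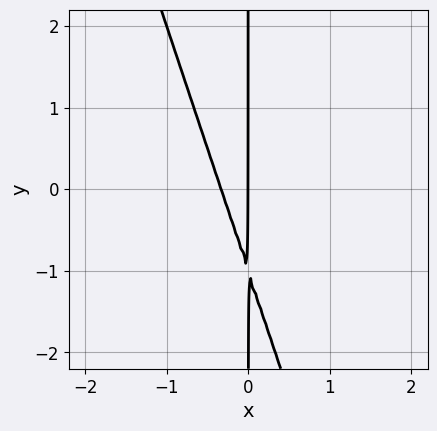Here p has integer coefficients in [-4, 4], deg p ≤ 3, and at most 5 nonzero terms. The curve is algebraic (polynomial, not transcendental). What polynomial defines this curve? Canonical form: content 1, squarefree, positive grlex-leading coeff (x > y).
3*x^2 + x*y + x

The degree is 2 — a generic line meets the curve in up to 2 points.
Checking where it meets the axes: the visible y-axis segment lies entirely on the curve; it crosses the x-axis at the gridline x = 0.
Matching integer coefficients to the picture gives p.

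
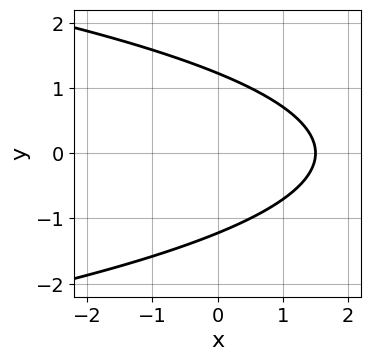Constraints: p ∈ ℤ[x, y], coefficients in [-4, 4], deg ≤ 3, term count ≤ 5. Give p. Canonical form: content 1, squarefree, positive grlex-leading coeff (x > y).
1. deg p = 2. No degree-1 curve has this shape.
2. Symmetries: the y ↦ −y reflection is a symmetry, so y appears only in even powers.
3. Fitting integer coefficients to these (and the overall shape) gives p.

2*y^2 + 2*x - 3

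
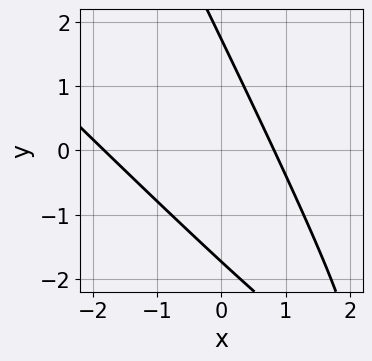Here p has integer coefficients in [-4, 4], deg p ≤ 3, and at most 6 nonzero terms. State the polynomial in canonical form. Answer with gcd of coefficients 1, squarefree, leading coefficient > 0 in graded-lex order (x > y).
1. deg p = 2.
2. Solving for integer coefficients yields p as stated.

2*x^2 + 3*x*y + y^2 + 2*x - 3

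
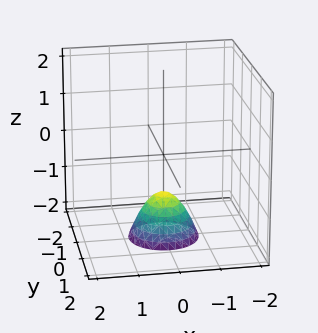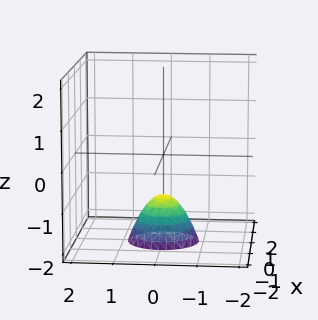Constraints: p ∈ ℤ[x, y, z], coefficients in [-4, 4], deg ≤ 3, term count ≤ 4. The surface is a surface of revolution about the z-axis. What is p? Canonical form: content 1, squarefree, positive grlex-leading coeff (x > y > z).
Degree: no degree-1 surface has this shape, so deg p = 2.
Symmetries: the z-axis is an axis of rotation, so x and y enter only as x² + y².
Reading off the gridlines: it misses every integer gridline on the x-axis; the surface avoids every integer y-axis point in the box; a circular section at z = -2 has radius between 0 and 1.
Putting this together gives p.

3*x^2 + 3*y^2 + 2*z + 2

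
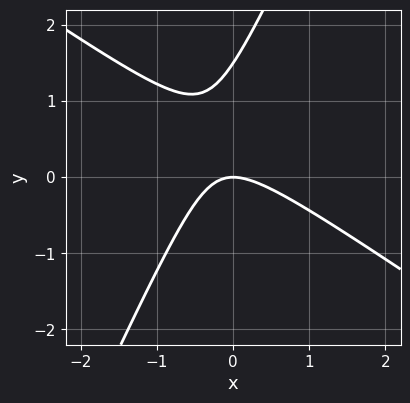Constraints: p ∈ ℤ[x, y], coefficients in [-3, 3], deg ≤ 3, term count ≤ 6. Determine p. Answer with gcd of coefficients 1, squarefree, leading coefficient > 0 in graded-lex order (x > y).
3*x^2 + 3*x*y - 2*y^2 + 3*y

First, degree: the shape is more complex than any degree-1 curve, so deg p = 2.
Then, against the integer gridlines: it crosses the y-axis at the gridline y = 0; one x-axis crossing is at x = 0.
Finally, putting this together gives p.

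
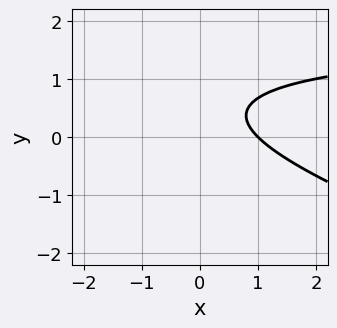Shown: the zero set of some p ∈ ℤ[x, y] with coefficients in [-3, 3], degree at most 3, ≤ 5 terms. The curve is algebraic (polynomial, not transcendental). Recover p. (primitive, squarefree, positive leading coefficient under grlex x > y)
x*y + 3*y^2 - 2*x - 3*y + 2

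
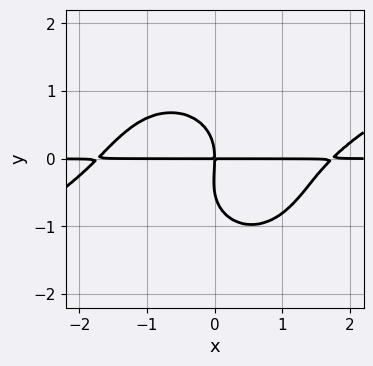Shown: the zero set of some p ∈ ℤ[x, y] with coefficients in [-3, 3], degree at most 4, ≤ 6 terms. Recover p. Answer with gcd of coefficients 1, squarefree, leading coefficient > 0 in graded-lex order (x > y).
x^3*y - 2*x^2*y^2 - 2*y^4 - y^3 - 3*x*y

(a) deg p = 4. The shape is more complex than any degree-3 curve.
(b) Against the integer gridlines: it meets the y-axis at y = 0 (among the integer gridlines); every point of the x-axis in the box is on the curve.
(c) These observations pin down the coefficients.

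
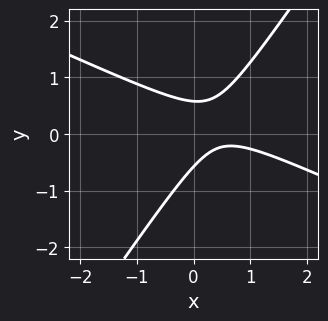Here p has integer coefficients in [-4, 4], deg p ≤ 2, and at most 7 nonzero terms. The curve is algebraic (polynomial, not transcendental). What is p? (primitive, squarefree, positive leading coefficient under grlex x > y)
2*x^2 + 3*x*y - 3*y^2 - 2*x + 1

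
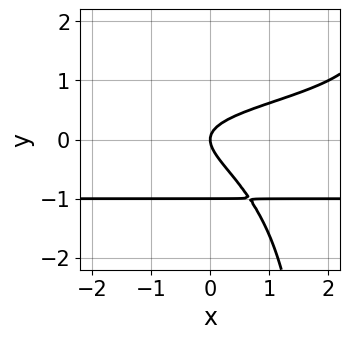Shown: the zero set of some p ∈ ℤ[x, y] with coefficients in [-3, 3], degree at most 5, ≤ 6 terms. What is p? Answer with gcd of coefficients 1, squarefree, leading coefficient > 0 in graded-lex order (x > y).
x*y^3 - 2*y^3 - 2*y^2 + x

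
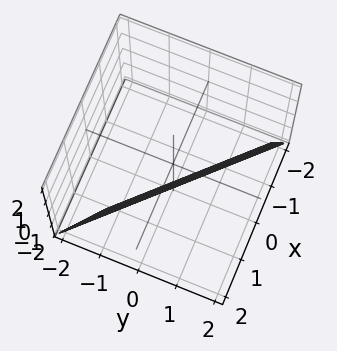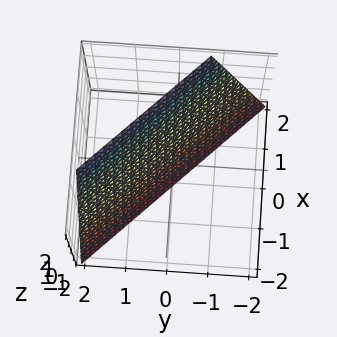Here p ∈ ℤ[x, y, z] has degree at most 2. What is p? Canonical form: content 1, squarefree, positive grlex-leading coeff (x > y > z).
3*x + 3*y - z - 2

1. Degree: the surface is flat (a plane), so deg p = 1.
2. Reading off the gridlines: one z-axis crossing is at z = -2.
3. Putting this together gives p.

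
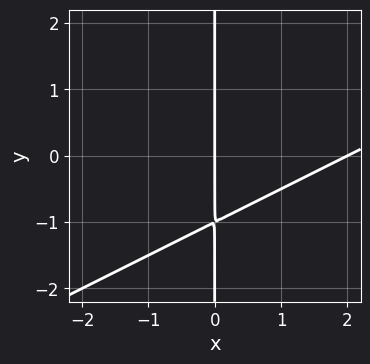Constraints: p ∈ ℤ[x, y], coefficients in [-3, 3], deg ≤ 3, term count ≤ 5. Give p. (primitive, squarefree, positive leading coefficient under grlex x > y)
x^2 - 2*x*y - 2*x

1. The degree is 2 — no degree-1 curve has this shape.
2. From the axis intercepts and sections: the x-axis gridline crossings are at x ∈ {0, 2}; the visible y-axis segment lies entirely on the curve.
3. Putting this together gives p.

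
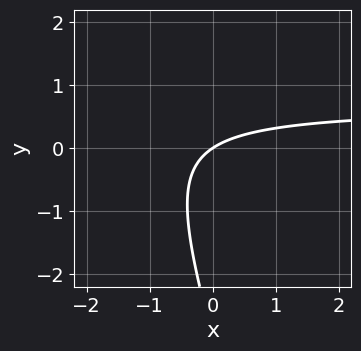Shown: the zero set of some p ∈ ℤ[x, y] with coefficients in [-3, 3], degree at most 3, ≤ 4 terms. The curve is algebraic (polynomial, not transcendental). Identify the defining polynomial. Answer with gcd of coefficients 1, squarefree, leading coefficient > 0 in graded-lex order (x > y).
3*x*y + y^2 - 2*x + 3*y

First, degree: a generic line meets the curve in up to 2 points, so deg p = 2.
Then, from the axis intercepts and sections: it crosses the x-axis at the gridline x = 0; it crosses the y-axis at the gridline y = 0.
Finally, fitting integer coefficients to these (and the overall shape) gives p.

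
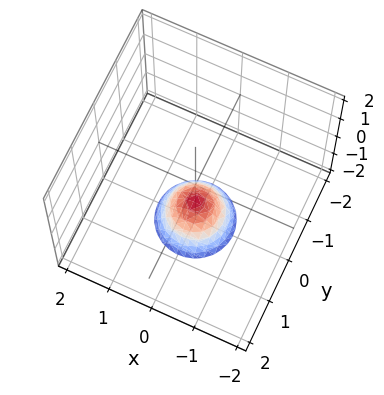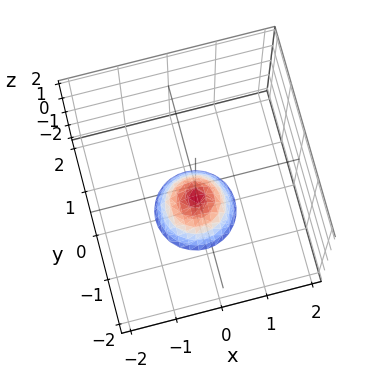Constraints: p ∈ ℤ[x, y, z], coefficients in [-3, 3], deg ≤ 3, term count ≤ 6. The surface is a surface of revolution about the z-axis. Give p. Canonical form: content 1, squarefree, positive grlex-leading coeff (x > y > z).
3*x^2 + 3*y^2 + 2*z + 2

1. Degree: the shape is more complex than any degree-1 surface, so deg p = 2.
2. By symmetry, every cross-section ⟂ z is a circle, so x, y appear only via x² + y².
3. From the axis intercepts and sections: a circular section at z = -2 has radius between 0 and 1; no x-intercept at any integer in the box.
4. Fitting integer coefficients to these (and the overall shape) gives p.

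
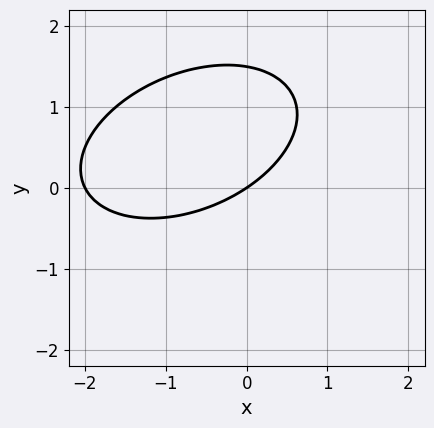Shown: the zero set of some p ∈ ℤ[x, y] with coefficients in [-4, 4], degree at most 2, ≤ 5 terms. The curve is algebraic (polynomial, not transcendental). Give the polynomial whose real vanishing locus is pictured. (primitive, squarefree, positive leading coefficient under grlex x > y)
1. The degree is 2 — a generic line meets the curve in up to 2 points.
2. Reading off the gridlines: the x-axis gridline crossings are at x ∈ {-2, 0}; it meets the y-axis at y = 0 (among the integer gridlines).
3. Solving for integer coefficients yields p as stated.

x^2 - x*y + 2*y^2 + 2*x - 3*y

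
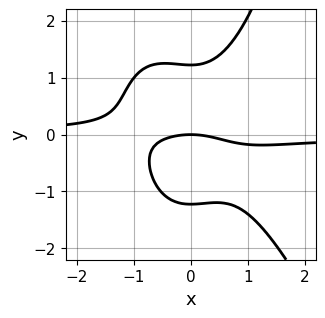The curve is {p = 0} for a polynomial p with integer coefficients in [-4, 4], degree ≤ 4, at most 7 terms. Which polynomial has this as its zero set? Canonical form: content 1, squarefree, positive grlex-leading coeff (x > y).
1. The degree is 4 — the shape is more complex than any degree-3 curve.
2. From the axis intercepts and sections: one y-axis crossing is at y = 0; it crosses the x-axis at the gridline x = 0.
3. Assembling these constraints gives the stated polynomial.

3*x^3*y + x^2*y^2 - 2*y^3 + x^2 + 3*y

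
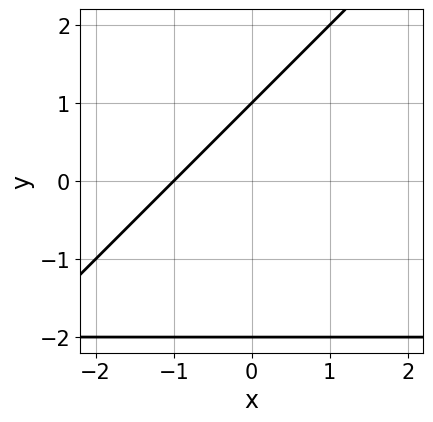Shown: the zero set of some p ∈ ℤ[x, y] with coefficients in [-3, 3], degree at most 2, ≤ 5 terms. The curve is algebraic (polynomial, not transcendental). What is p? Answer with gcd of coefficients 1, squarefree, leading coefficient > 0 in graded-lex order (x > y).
(a) Degree: the shape is more complex than any degree-1 curve, so deg p = 2.
(b) Reading off the gridlines: one x-axis crossing is at x = -1; the y-axis gridline crossings are at y ∈ {-2, 1}.
(c) The integer polynomial consistent with all of this is the stated p.

x*y - y^2 + 2*x - y + 2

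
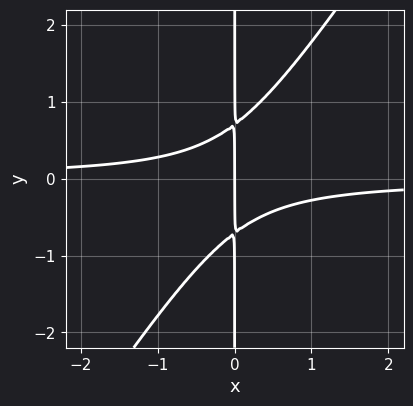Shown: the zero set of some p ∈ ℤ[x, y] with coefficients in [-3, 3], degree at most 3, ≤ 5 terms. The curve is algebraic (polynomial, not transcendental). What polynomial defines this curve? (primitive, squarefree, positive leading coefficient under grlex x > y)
3*x^2*y - 2*x*y^2 + x

First, deg p = 3. No degree-2 curve has this shape.
Next, checking where it meets the axes: it crosses the x-axis at the gridline x = 0; every point of the y-axis in the box is on the curve.
Finally, matching integer coefficients to the picture gives p.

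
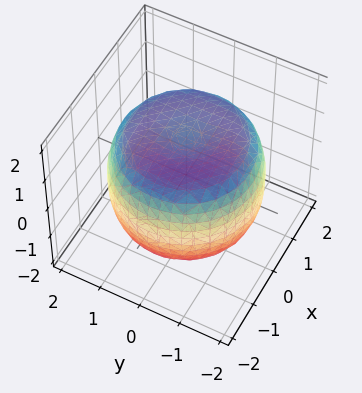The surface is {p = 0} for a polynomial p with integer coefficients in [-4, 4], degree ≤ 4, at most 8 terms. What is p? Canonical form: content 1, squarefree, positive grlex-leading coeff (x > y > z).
x^4 + 2*x^2*y^2 + y^4 - 2*x^2 - 2*y^2 + 2*z^2 - 3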